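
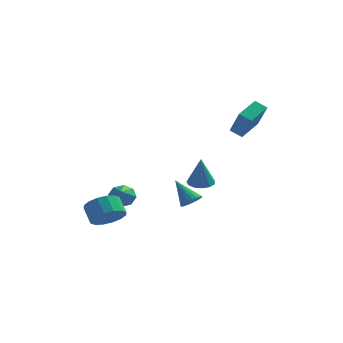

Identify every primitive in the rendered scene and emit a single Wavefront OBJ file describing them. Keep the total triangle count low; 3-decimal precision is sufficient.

v 0.613 3.395 -1.627
v 1.055 4.053 -1.517
v 0.687 3.025 0.287
v 0.624 4.18 -1.476
v 0.19 4.058 -1.483
v -0.109 3.725 -1.535
v -0.179 3.288 -1.617
v 0.002 2.884 -1.702
v 0.378 2.642 -1.763
v 0.828 2.639 -1.781
v 1.21 2.876 -1.749
v 1.403 3.278 -1.679
v 1.345 3.716 -1.593
v -3.267 -2.302 -2.375
v -2.783 -1.477 -2.756
v -3.33 -0.792 -1.966
v -3.813 -1.618 -1.585
v -3.235 -1.514 -3.037
v -3.782 -0.829 -2.247
v -3.695 -1.762 -3.14
v -4.242 -1.077 -2.35
v -4.041 -2.155 -3.038
v -4.588 -1.47 -2.248
v -4.179 -2.588 -2.759
v -4.726 -1.903 -1.969
v -4.072 -2.944 -2.377
v -4.619 -2.259 -1.587
v -3.75 -3.128 -1.994
v -4.297 -2.443 -1.204
v -3.298 -3.091 -1.713
v -3.845 -2.406 -0.923
v -2.838 -2.843 -1.61
v -3.385 -2.158 -0.82
v -2.492 -2.45 -1.712
v -3.039 -1.765 -0.922
v -2.354 -2.017 -1.991
v -2.901 -1.332 -1.201
v -2.461 -1.661 -2.373
v -3.008 -0.976 -1.583
v 0.063 3.521 -3.226
v 0.569 3.381 -2.749
v -1.003 4.139 -1.914
v 0.633 3.641 -2.82
v 0.609 3.883 -2.953
v 0.502 4.07 -3.128
v 0.329 4.173 -3.317
v 0.115 4.177 -3.493
v -0.108 4.081 -3.628
v -0.304 3.9 -3.702
v -0.444 3.661 -3.704
v -0.507 3.401 -3.632
v -0.484 3.159 -3.499
v -0.377 2.972 -3.325
v -0.204 2.869 -3.135
v 0.011 2.865 -2.96
v 0.233 2.961 -2.825
v 0.429 3.142 -2.751
v 2.341 2.726 2.711
v 2.968 4.161 3.262
v 3.054 2.565 2.319
v 3.681 4 2.87
v 2.999 1.84 4.27
v 3.626 3.275 4.821
v 3.712 1.679 3.878
v 4.339 3.114 4.429
v -3.453 1.548 -2.311
v -2.673 1.658 -2.374
v -3.187 0.192 -1.409
v -2.908 1.935 -1.89
v -3.461 1.984 -1.653
v -4.01 1.778 -1.801
v -4.232 1.437 -2.248
v -3.998 1.161 -2.732
v -3.444 1.111 -2.97
v -2.895 1.317 -2.821
f 2 1 4
f 2 4 3
f 4 1 5
f 4 5 3
f 5 1 6
f 5 6 3
f 6 1 7
f 6 7 3
f 7 1 8
f 7 8 3
f 8 1 9
f 8 9 3
f 9 1 10
f 9 10 3
f 10 1 11
f 10 11 3
f 11 1 12
f 11 12 3
f 12 1 13
f 12 13 3
f 13 1 2
f 13 2 3
f 15 14 18
f 15 18 16
f 16 18 19
f 16 19 17
f 18 14 20
f 18 20 19
f 19 20 21
f 19 21 17
f 20 14 22
f 20 22 21
f 21 22 23
f 21 23 17
f 22 14 24
f 22 24 23
f 23 24 25
f 23 25 17
f 24 14 26
f 24 26 25
f 25 26 27
f 25 27 17
f 26 14 28
f 26 28 27
f 27 28 29
f 27 29 17
f 28 14 30
f 28 30 29
f 29 30 31
f 29 31 17
f 30 14 32
f 30 32 31
f 31 32 33
f 31 33 17
f 32 14 34
f 32 34 33
f 33 34 35
f 33 35 17
f 34 14 36
f 34 36 35
f 35 36 37
f 35 37 17
f 36 14 38
f 36 38 37
f 37 38 39
f 37 39 17
f 38 14 15
f 38 15 39
f 39 15 16
f 39 16 17
f 41 40 43
f 41 43 42
f 43 40 44
f 43 44 42
f 44 40 45
f 44 45 42
f 45 40 46
f 45 46 42
f 46 40 47
f 46 47 42
f 47 40 48
f 47 48 42
f 48 40 49
f 48 49 42
f 49 40 50
f 49 50 42
f 50 40 51
f 50 51 42
f 51 40 52
f 51 52 42
f 52 40 53
f 52 53 42
f 53 40 54
f 53 54 42
f 54 40 55
f 54 55 42
f 55 40 56
f 55 56 42
f 56 40 57
f 56 57 42
f 57 40 41
f 57 41 42
f 59 61 58
f 62 59 58
f 58 61 60
f 60 62 58
f 59 65 61
f 63 59 62
f 63 65 59
f 61 65 60
f 64 62 60
f 60 65 64
f 64 63 62
f 65 63 64
f 67 66 69
f 67 69 68
f 69 66 70
f 69 70 68
f 70 66 71
f 70 71 68
f 71 66 72
f 71 72 68
f 72 66 73
f 72 73 68
f 73 66 74
f 73 74 68
f 74 66 75
f 74 75 68
f 75 66 67
f 75 67 68



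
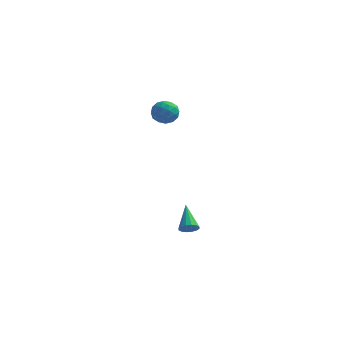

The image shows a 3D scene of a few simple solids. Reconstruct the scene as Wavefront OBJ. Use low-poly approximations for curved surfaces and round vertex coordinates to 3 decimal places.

v -1.926 1.082 -3.679
v -1.593 1.441 -3.97
v -2.474 2.398 -2.681
v -1.851 1.443 -4.113
v -2.128 1.348 -4.141
v -2.352 1.181 -4.044
v -2.462 0.988 -3.849
v -2.428 0.82 -3.609
v -2.259 0.723 -3.388
v -2.002 0.721 -3.244
v -1.724 0.816 -3.217
v -1.5 0.983 -3.313
v -1.39 1.175 -3.508
v -1.424 1.343 -3.748
v -4.156 3.478 3.942
v -3.529 3.388 4.447
v -3.951 2.272 3.473
v -3.324 2.182 3.978
v -4.079 2.212 4.271
v -4.205 2.958 4.56
v -3.275 2.702 3.36
v -3.401 3.448 3.649
v -2.985 2.909 4.087
v -3.481 2.606 4.65
v -3.999 3.054 3.27
v -4.495 2.751 3.833
v -3.86 3.539 4.235
v -3.62 2.121 3.685
v -4.063 2.139 3.857
v -3.695 2.086 4.153
v -4.258 3.286 4.302
v -3.889 3.233 4.599
v -4.212 2.542 4.495
v -3.591 2.427 3.321
v -3.222 2.374 3.618
v -3.785 3.574 3.767
v -3.417 3.521 4.063
v -3.268 3.118 3.425
v -3.172 3.205 4.321
v -3.052 2.496 4.045
v -3.023 2.801 3.682
v -3.097 3.24 3.852
v -3.464 3.026 4.651
v -3.344 2.318 4.376
v -3.787 2.335 4.548
v -3.861 2.773 4.718
v -3.144 2.745 4.44
v -4.136 3.342 3.544
v -4.016 2.634 3.269
v -3.619 2.887 3.202
v -3.693 3.325 3.372
v -4.428 3.164 3.875
v -4.308 2.455 3.599
v -4.383 2.42 4.068
v -4.457 2.859 4.238
v -4.336 2.915 3.48
f 2 1 4
f 2 4 3
f 4 1 5
f 4 5 3
f 5 1 6
f 5 6 3
f 6 1 7
f 6 7 3
f 7 1 8
f 7 8 3
f 8 1 9
f 8 9 3
f 9 1 10
f 9 10 3
f 10 1 11
f 10 11 3
f 11 1 12
f 11 12 3
f 12 1 13
f 12 13 3
f 13 1 14
f 13 14 3
f 14 1 2
f 14 2 3
f 15 52 31
f 52 26 55
f 31 55 20
f 52 55 31
f 15 31 27
f 31 20 32
f 27 32 16
f 31 32 27
f 15 27 36
f 27 16 37
f 36 37 22
f 27 37 36
f 15 36 48
f 36 22 51
f 48 51 25
f 36 51 48
f 15 48 52
f 48 25 56
f 52 56 26
f 48 56 52
f 16 32 43
f 32 20 46
f 43 46 24
f 32 46 43
f 20 55 33
f 55 26 54
f 33 54 19
f 55 54 33
f 26 56 53
f 56 25 49
f 53 49 17
f 56 49 53
f 25 51 50
f 51 22 38
f 50 38 21
f 51 38 50
f 22 37 42
f 37 16 39
f 42 39 23
f 37 39 42
f 18 44 30
f 44 24 45
f 30 45 19
f 44 45 30
f 18 30 28
f 30 19 29
f 28 29 17
f 30 29 28
f 18 28 35
f 28 17 34
f 35 34 21
f 28 34 35
f 18 35 40
f 35 21 41
f 40 41 23
f 35 41 40
f 18 40 44
f 40 23 47
f 44 47 24
f 40 47 44
f 19 45 33
f 45 24 46
f 33 46 20
f 45 46 33
f 17 29 53
f 29 19 54
f 53 54 26
f 29 54 53
f 21 34 50
f 34 17 49
f 50 49 25
f 34 49 50
f 23 41 42
f 41 21 38
f 42 38 22
f 41 38 42
f 24 47 43
f 47 23 39
f 43 39 16
f 47 39 43



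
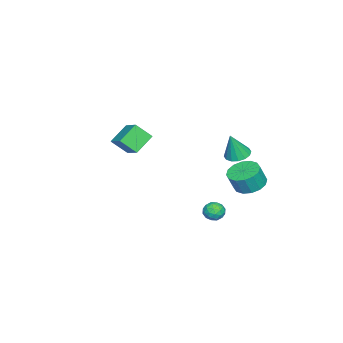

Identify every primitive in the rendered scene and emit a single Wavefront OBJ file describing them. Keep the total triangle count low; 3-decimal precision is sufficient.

v -1.615 3.077 -1.104
v -0.965 2.57 -1.383
v -1.085 2.763 0.704
v -0.789 2.984 -1.362
v -0.835 3.423 -1.273
v -1.089 3.769 -1.138
v -1.484 3.93 -0.994
v -1.914 3.863 -0.88
v -2.265 3.585 -0.825
v -2.441 3.17 -0.846
v -2.395 2.731 -0.935
v -2.141 2.385 -1.07
v -1.746 2.224 -1.214
v -1.315 2.292 -1.328
v 2.697 3.485 -3.666
v 3.254 3.872 -3.954
v 3.446 2.988 -2.886
v 4.003 3.375 -3.174
v 3.474 3.718 -2.794
v 3.011 4.025 -3.277
v 3.689 2.835 -3.563
v 3.226 3.142 -4.046
v 3.867 3.47 -3.891
v 3.734 4.016 -3.415
v 2.966 2.844 -3.425
v 2.833 3.39 -2.949
v 2.91 3.722 -3.879
v 3.79 3.138 -2.961
v 3.48 3.34 -2.738
v 3.807 3.567 -2.907
v 2.767 3.812 -3.481
v 3.094 4.04 -3.65
v 3.223 3.949 -2.968
v 3.606 2.82 -3.19
v 3.933 3.048 -3.359
v 2.893 3.293 -3.933
v 3.22 3.52 -4.102
v 3.477 2.911 -3.872
v 3.597 3.713 -4.011
v 4.037 3.421 -3.552
v 3.853 3.103 -3.781
v 3.581 3.284 -4.064
v 3.519 4.034 -3.731
v 3.959 3.742 -3.272
v 3.648 3.944 -3.049
v 3.376 4.124 -3.333
v 3.879 3.797 -3.694
v 2.741 3.118 -3.568
v 3.181 2.826 -3.109
v 3.324 2.736 -3.507
v 3.052 2.916 -3.791
v 2.663 3.439 -3.288
v 3.103 3.147 -2.829
v 3.119 3.576 -2.776
v 2.847 3.757 -3.059
v 2.821 3.063 -3.146
v -0.976 -5.203 -1.363
v -2.229 -4.679 -0.426
v -1.292 -4.191 -2.352
v -2.545 -3.667 -1.414
v 0.085 -4.093 -0.566
v -1.168 -3.569 0.372
v -0.231 -3.081 -1.554
v -1.484 -2.557 -0.617
v -1.413 4.017 -3.456
v -0.606 3.402 -3.881
v -0.18 3.068 -2.59
v -0.987 3.683 -2.164
v -0.38 3.921 -3.821
v 0.046 3.588 -2.53
v -0.431 4.466 -3.664
v -0.005 4.133 -2.373
v -0.745 4.891 -3.45
v -0.319 4.557 -2.159
v -1.238 5.081 -3.238
v -0.812 4.747 -1.947
v -1.778 4.986 -3.085
v -1.352 4.652 -1.794
v -2.22 4.632 -3.03
v -1.794 4.298 -1.739
v -2.446 4.112 -3.09
v -2.02 3.779 -1.799
v -2.395 3.567 -3.247
v -1.969 3.234 -1.956
v -2.081 3.143 -3.461
v -1.655 2.809 -2.17
v -1.588 2.953 -3.673
v -1.162 2.619 -2.382
v -1.048 3.048 -3.826
v -0.622 2.714 -2.535
f 2 1 4
f 2 4 3
f 4 1 5
f 4 5 3
f 5 1 6
f 5 6 3
f 6 1 7
f 6 7 3
f 7 1 8
f 7 8 3
f 8 1 9
f 8 9 3
f 9 1 10
f 9 10 3
f 10 1 11
f 10 11 3
f 11 1 12
f 11 12 3
f 12 1 13
f 12 13 3
f 13 1 14
f 13 14 3
f 14 1 2
f 14 2 3
f 15 52 31
f 52 26 55
f 31 55 20
f 52 55 31
f 15 31 27
f 31 20 32
f 27 32 16
f 31 32 27
f 15 27 36
f 27 16 37
f 36 37 22
f 27 37 36
f 15 36 48
f 36 22 51
f 48 51 25
f 36 51 48
f 15 48 52
f 48 25 56
f 52 56 26
f 48 56 52
f 16 32 43
f 32 20 46
f 43 46 24
f 32 46 43
f 20 55 33
f 55 26 54
f 33 54 19
f 55 54 33
f 26 56 53
f 56 25 49
f 53 49 17
f 56 49 53
f 25 51 50
f 51 22 38
f 50 38 21
f 51 38 50
f 22 37 42
f 37 16 39
f 42 39 23
f 37 39 42
f 18 44 30
f 44 24 45
f 30 45 19
f 44 45 30
f 18 30 28
f 30 19 29
f 28 29 17
f 30 29 28
f 18 28 35
f 28 17 34
f 35 34 21
f 28 34 35
f 18 35 40
f 35 21 41
f 40 41 23
f 35 41 40
f 18 40 44
f 40 23 47
f 44 47 24
f 40 47 44
f 19 45 33
f 45 24 46
f 33 46 20
f 45 46 33
f 17 29 53
f 29 19 54
f 53 54 26
f 29 54 53
f 21 34 50
f 34 17 49
f 50 49 25
f 34 49 50
f 23 41 42
f 41 21 38
f 42 38 22
f 41 38 42
f 24 47 43
f 47 23 39
f 43 39 16
f 47 39 43
f 58 60 57
f 61 58 57
f 57 60 59
f 59 61 57
f 58 64 60
f 62 58 61
f 62 64 58
f 60 64 59
f 63 61 59
f 59 64 63
f 63 62 61
f 64 62 63
f 66 65 69
f 66 69 67
f 67 69 70
f 67 70 68
f 69 65 71
f 69 71 70
f 70 71 72
f 70 72 68
f 71 65 73
f 71 73 72
f 72 73 74
f 72 74 68
f 73 65 75
f 73 75 74
f 74 75 76
f 74 76 68
f 75 65 77
f 75 77 76
f 76 77 78
f 76 78 68
f 77 65 79
f 77 79 78
f 78 79 80
f 78 80 68
f 79 65 81
f 79 81 80
f 80 81 82
f 80 82 68
f 81 65 83
f 81 83 82
f 82 83 84
f 82 84 68
f 83 65 85
f 83 85 84
f 84 85 86
f 84 86 68
f 85 65 87
f 85 87 86
f 86 87 88
f 86 88 68
f 87 65 89
f 87 89 88
f 88 89 90
f 88 90 68
f 89 65 66
f 89 66 90
f 90 66 67
f 90 67 68



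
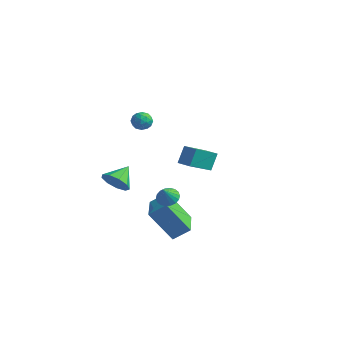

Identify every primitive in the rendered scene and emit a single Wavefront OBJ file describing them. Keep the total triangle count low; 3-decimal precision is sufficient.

v 3.679 -2.976 0.137
v 3.976 -2.489 0.405
v 3.841 -3.584 1.063
v 3.709 -2.447 0.479
v 3.436 -2.51 0.485
v 3.211 -2.666 0.422
v 3.079 -2.882 0.303
v 3.066 -3.117 0.151
v 3.174 -3.324 -0.004
v 3.383 -3.462 -0.131
v 3.65 -3.504 -0.205
v 3.923 -3.441 -0.211
v 4.148 -3.285 -0.148
v 4.28 -3.069 -0.029
v 4.293 -2.834 0.123
v 4.185 -2.627 0.278
v 3.439 -4.219 -0.672
v 4.092 -3.582 -0.022
v 2.296 -2.786 -0.924
v 2.949 -2.15 -0.274
v 4.551 -3.63 -2.366
v 5.204 -2.994 -1.716
v 3.408 -2.198 -2.618
v 4.061 -1.561 -1.968
v -1.883 1.5 1.976
v -1.251 1.517 1.868
v -1.809 0.503 2.252
v -1.177 0.52 2.144
v -1.427 0.844 2.638
v -1.473 1.46 2.467
v -1.587 0.56 1.653
v -1.633 1.176 1.482
v -1.068 0.936 1.669
v -0.969 1.112 2.278
v -2.091 0.908 1.842
v -1.992 1.084 2.451
v -1.573 1.596 1.898
v -1.487 0.424 2.222
v -1.634 0.614 2.512
v -1.262 0.624 2.449
v -1.704 1.563 2.25
v -1.332 1.573 2.187
v -1.436 1.177 2.639
v -1.728 0.447 1.933
v -1.356 0.457 1.87
v -1.798 1.396 1.671
v -1.426 1.406 1.608
v -1.624 0.843 1.481
v -1.094 1.265 1.717
v -1.051 0.678 1.88
v -1.292 0.702 1.591
v -1.319 1.064 1.49
v -1.036 1.368 2.075
v -0.993 0.782 2.238
v -1.14 0.972 2.528
v -1.167 1.334 2.427
v -0.929 1.026 1.958
v -2.067 1.238 1.882
v -2.024 0.652 2.045
v -1.893 0.686 1.693
v -1.92 1.048 1.592
v -2.009 1.342 2.24
v -1.966 0.755 2.403
v -1.741 0.956 2.63
v -1.768 1.318 2.529
v -2.131 0.994 2.162
v 0.033 4.021 -2.406
v -0.079 2.293 -1.29
v -0.048 4.674 -1.403
v -0.16 2.946 -0.287
v 0.88 4.014 -2.333
v 0.768 2.286 -1.217
v 0.799 4.667 -1.33
v 0.687 2.939 -0.214
v -0.776 -2.031 -1.053
v 0.006 -1.78 -1.395
v -0.864 -0.849 -0.387
v -0.447 -1.606 -1.763
v -1.054 -1.631 -1.799
v -1.531 -1.843 -1.486
v -1.655 -2.143 -0.971
v -1.368 -2.39 -0.494
v -0.804 -2.47 -0.28
v -0.227 -2.344 -0.427
v 0.093 -2.072 -0.868
f 2 1 4
f 2 4 3
f 4 1 5
f 4 5 3
f 5 1 6
f 5 6 3
f 6 1 7
f 6 7 3
f 7 1 8
f 7 8 3
f 8 1 9
f 8 9 3
f 9 1 10
f 9 10 3
f 10 1 11
f 10 11 3
f 11 1 12
f 11 12 3
f 12 1 13
f 12 13 3
f 13 1 14
f 13 14 3
f 14 1 15
f 14 15 3
f 15 1 16
f 15 16 3
f 16 1 2
f 16 2 3
f 18 20 17
f 21 18 17
f 17 20 19
f 19 21 17
f 18 24 20
f 22 18 21
f 22 24 18
f 20 24 19
f 23 21 19
f 19 24 23
f 23 22 21
f 24 22 23
f 25 62 41
f 62 36 65
f 41 65 30
f 62 65 41
f 25 41 37
f 41 30 42
f 37 42 26
f 41 42 37
f 25 37 46
f 37 26 47
f 46 47 32
f 37 47 46
f 25 46 58
f 46 32 61
f 58 61 35
f 46 61 58
f 25 58 62
f 58 35 66
f 62 66 36
f 58 66 62
f 26 42 53
f 42 30 56
f 53 56 34
f 42 56 53
f 30 65 43
f 65 36 64
f 43 64 29
f 65 64 43
f 36 66 63
f 66 35 59
f 63 59 27
f 66 59 63
f 35 61 60
f 61 32 48
f 60 48 31
f 61 48 60
f 32 47 52
f 47 26 49
f 52 49 33
f 47 49 52
f 28 54 40
f 54 34 55
f 40 55 29
f 54 55 40
f 28 40 38
f 40 29 39
f 38 39 27
f 40 39 38
f 28 38 45
f 38 27 44
f 45 44 31
f 38 44 45
f 28 45 50
f 45 31 51
f 50 51 33
f 45 51 50
f 28 50 54
f 50 33 57
f 54 57 34
f 50 57 54
f 29 55 43
f 55 34 56
f 43 56 30
f 55 56 43
f 27 39 63
f 39 29 64
f 63 64 36
f 39 64 63
f 31 44 60
f 44 27 59
f 60 59 35
f 44 59 60
f 33 51 52
f 51 31 48
f 52 48 32
f 51 48 52
f 34 57 53
f 57 33 49
f 53 49 26
f 57 49 53
f 68 70 67
f 71 68 67
f 67 70 69
f 69 71 67
f 68 74 70
f 72 68 71
f 72 74 68
f 70 74 69
f 73 71 69
f 69 74 73
f 73 72 71
f 74 72 73
f 76 75 78
f 76 78 77
f 78 75 79
f 78 79 77
f 79 75 80
f 79 80 77
f 80 75 81
f 80 81 77
f 81 75 82
f 81 82 77
f 82 75 83
f 82 83 77
f 83 75 84
f 83 84 77
f 84 75 85
f 84 85 77
f 85 75 76
f 85 76 77



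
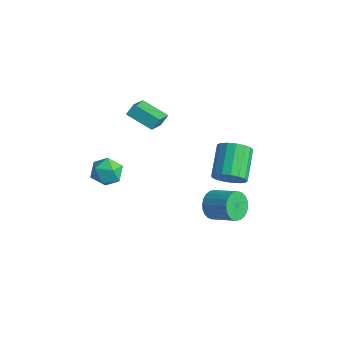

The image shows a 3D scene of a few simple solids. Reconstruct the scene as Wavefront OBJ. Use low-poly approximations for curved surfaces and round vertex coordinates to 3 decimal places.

v 3.905 2.069 1.371
v 4.64 2.106 2.092
v 3.49 3.569 3.189
v 2.755 3.531 2.469
v 4.774 2.454 1.769
v 3.623 3.916 2.866
v 4.709 2.713 1.355
v 3.558 4.176 2.452
v 4.459 2.825 0.945
v 3.309 4.287 2.042
v 4.083 2.763 0.632
v 2.933 4.226 1.729
v 3.666 2.543 0.489
v 2.516 4.005 1.586
v 3.304 2.214 0.548
v 2.153 3.676 1.645
v 3.08 1.851 0.796
v 1.929 3.314 1.893
v 3.044 1.539 1.175
v 1.894 3.001 2.272
v 3.206 1.348 1.6
v 2.056 2.81 2.697
v 3.528 1.322 1.972
v 2.378 2.784 3.069
v 3.937 1.467 2.207
v 2.786 2.929 3.304
v 4.338 1.75 2.25
v 3.188 3.213 3.347
v -2.992 -0.345 -1.934
v -2.171 -0.916 -1.545
v -4.089 -1.244 -0.935
v -3.268 -1.815 -0.546
v -3.367 -0.776 -0.295
v -2.688 -0.221 -0.913
v -3.572 -1.939 -1.567
v -2.893 -1.384 -2.185
v -2.529 -1.901 -1.318
v -2.402 -1.182 -0.532
v -3.858 -0.978 -1.948
v -3.731 -0.259 -1.162
v -2.096 -0.374 4.474
v -2.036 0.15 5.102
v -2.963 1.014 3.397
v -2.904 1.539 4.024
v -0.496 0.161 3.876
v -0.437 0.686 4.503
v -1.364 1.55 2.798
v -1.304 2.074 3.426
v 1.584 3.018 -3.578
v 2.068 2.846 -4.425
v 3.619 3.291 -3.629
v 3.136 3.462 -2.782
v 1.98 3.221 -4.463
v 3.532 3.665 -3.666
v 1.832 3.564 -4.366
v 3.384 4.008 -3.57
v 1.646 3.824 -4.149
v 3.198 4.269 -3.353
v 1.451 3.962 -3.845
v 3.003 4.406 -3.049
v 1.276 3.956 -3.501
v 2.828 4.4 -2.705
v 1.148 3.807 -3.168
v 2.7 4.251 -2.372
v 1.086 3.538 -2.898
v 2.638 3.982 -2.102
v 1.101 3.189 -2.731
v 2.652 3.634 -1.935
v 1.188 2.815 -2.694
v 2.74 3.259 -1.897
v 1.336 2.472 -2.79
v 2.888 2.916 -1.994
v 1.522 2.211 -3.007
v 3.074 2.656 -2.211
v 1.717 2.074 -3.311
v 3.269 2.518 -2.515
v 1.892 2.08 -3.655
v 3.444 2.524 -2.859
v 2.02 2.229 -3.988
v 3.572 2.673 -3.192
v 2.082 2.498 -4.258
v 3.634 2.942 -3.462
f 2 1 5
f 2 5 3
f 3 5 6
f 3 6 4
f 5 1 7
f 5 7 6
f 6 7 8
f 6 8 4
f 7 1 9
f 7 9 8
f 8 9 10
f 8 10 4
f 9 1 11
f 9 11 10
f 10 11 12
f 10 12 4
f 11 1 13
f 11 13 12
f 12 13 14
f 12 14 4
f 13 1 15
f 13 15 14
f 14 15 16
f 14 16 4
f 15 1 17
f 15 17 16
f 16 17 18
f 16 18 4
f 17 1 19
f 17 19 18
f 18 19 20
f 18 20 4
f 19 1 21
f 19 21 20
f 20 21 22
f 20 22 4
f 21 1 23
f 21 23 22
f 22 23 24
f 22 24 4
f 23 1 25
f 23 25 24
f 24 25 26
f 24 26 4
f 25 1 27
f 25 27 26
f 26 27 28
f 26 28 4
f 27 1 2
f 27 2 28
f 28 2 3
f 28 3 4
f 29 40 34
f 29 34 30
f 29 30 36
f 29 36 39
f 29 39 40
f 30 34 38
f 34 40 33
f 40 39 31
f 39 36 35
f 36 30 37
f 32 38 33
f 32 33 31
f 32 31 35
f 32 35 37
f 32 37 38
f 33 38 34
f 31 33 40
f 35 31 39
f 37 35 36
f 38 37 30
f 42 44 41
f 45 42 41
f 41 44 43
f 43 45 41
f 42 48 44
f 46 42 45
f 46 48 42
f 44 48 43
f 47 45 43
f 43 48 47
f 47 46 45
f 48 46 47
f 50 49 53
f 50 53 51
f 51 53 54
f 51 54 52
f 53 49 55
f 53 55 54
f 54 55 56
f 54 56 52
f 55 49 57
f 55 57 56
f 56 57 58
f 56 58 52
f 57 49 59
f 57 59 58
f 58 59 60
f 58 60 52
f 59 49 61
f 59 61 60
f 60 61 62
f 60 62 52
f 61 49 63
f 61 63 62
f 62 63 64
f 62 64 52
f 63 49 65
f 63 65 64
f 64 65 66
f 64 66 52
f 65 49 67
f 65 67 66
f 66 67 68
f 66 68 52
f 67 49 69
f 67 69 68
f 68 69 70
f 68 70 52
f 69 49 71
f 69 71 70
f 70 71 72
f 70 72 52
f 71 49 73
f 71 73 72
f 72 73 74
f 72 74 52
f 73 49 75
f 73 75 74
f 74 75 76
f 74 76 52
f 75 49 77
f 75 77 76
f 76 77 78
f 76 78 52
f 77 49 79
f 77 79 78
f 78 79 80
f 78 80 52
f 79 49 81
f 79 81 80
f 80 81 82
f 80 82 52
f 81 49 50
f 81 50 82
f 82 50 51
f 82 51 52



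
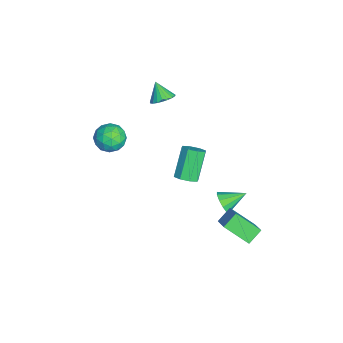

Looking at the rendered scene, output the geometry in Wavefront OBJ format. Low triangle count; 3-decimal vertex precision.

v -2.805 -0.711 2.48
v -2.285 -1.224 2.6
v -3.415 -1.109 3.42
v -2.181 -0.987 2.767
v -2.186 -0.702 2.885
v -2.297 -0.42 2.932
v -2.496 -0.187 2.901
v -2.749 -0.045 2.797
v -3.011 -0.019 2.638
v -3.238 -0.112 2.452
v -3.389 -0.308 2.271
v -3.44 -0.575 2.125
v -3.381 -0.865 2.041
v -3.222 -1.128 2.033
v -2.991 -1.32 2.102
v -2.728 -1.406 2.236
v -2.478 -1.372 2.412
v -0.349 0.555 -2.283
v 0.103 0.23 -1.841
v -1.059 0.661 -0.336
v -1.511 0.985 -0.777
v 0.216 0.758 -1.904
v -0.946 1.189 -0.399
v -0.001 1.166 -2.189
v -1.163 1.597 -0.684
v -0.422 1.216 -2.529
v -1.584 1.647 -1.023
v -0.801 0.879 -2.724
v -1.963 1.31 -1.219
v -0.914 0.351 -2.661
v -2.076 0.782 -1.156
v -0.697 -0.057 -2.376
v -1.859 0.374 -0.871
v -0.276 -0.107 -2.037
v -1.438 0.324 -0.531
v 0.515 2.559 -3.599
v 0.868 2.347 -2.985
v 0.245 3.841 -3.001
v 1.174 2.541 -3.263
v 1.229 2.743 -3.67
v 1.01 2.874 -4.05
v 0.603 2.886 -4.258
v 0.162 2.772 -4.214
v -0.144 2.577 -3.935
v -0.198 2.376 -3.528
v 0.02 2.244 -3.149
v 0.428 2.233 -2.941
v 2.638 2.245 -2.879
v 2.069 2.892 -2.296
v 3.038 3.587 -3.978
v 2.469 4.233 -3.395
v 3.711 2.527 -2.145
v 3.142 3.173 -1.562
v 4.111 3.868 -3.244
v 3.542 4.515 -2.661
v -1.05 -3.116 -0.383
v -0.632 -3.467 0.415
v -2.428 -3.693 0.085
v -2.01 -4.044 0.883
v -2.109 -3.089 0.769
v -1.258 -2.732 0.48
v -1.802 -4.428 0.02
v -0.951 -4.071 -0.269
v -1.097 -4.278 0.664
v -1.286 -3.45 1.128
v -1.774 -3.71 -0.628
v -1.963 -2.882 -0.164
v -0.72 -3.241 -0.025
v -2.34 -3.919 0.525
v -2.398 -3.358 0.458
v -2.152 -3.564 0.927
v -1.088 -2.809 0.013
v -0.842 -3.015 0.482
v -1.71 -2.793 0.691
v -2.218 -4.145 0.018
v -1.972 -4.351 0.487
v -0.908 -3.596 -0.427
v -0.662 -3.802 0.042
v -1.35 -4.367 -0.191
v -0.748 -3.924 0.591
v -1.557 -4.263 0.866
v -1.435 -4.489 0.358
v -0.935 -4.279 0.188
v -0.859 -3.437 0.863
v -1.669 -3.776 1.138
v -1.727 -3.215 1.071
v -1.227 -3.005 0.901
v -1.132 -3.914 1.009
v -1.391 -3.384 -0.638
v -2.201 -3.723 -0.363
v -1.833 -4.155 -0.401
v -1.333 -3.945 -0.571
v -1.503 -2.897 -0.366
v -2.312 -3.236 -0.091
v -2.125 -2.881 0.312
v -1.625 -2.671 0.142
v -1.928 -3.246 -0.509
f 2 1 4
f 2 4 3
f 4 1 5
f 4 5 3
f 5 1 6
f 5 6 3
f 6 1 7
f 6 7 3
f 7 1 8
f 7 8 3
f 8 1 9
f 8 9 3
f 9 1 10
f 9 10 3
f 10 1 11
f 10 11 3
f 11 1 12
f 11 12 3
f 12 1 13
f 12 13 3
f 13 1 14
f 13 14 3
f 14 1 15
f 14 15 3
f 15 1 16
f 15 16 3
f 16 1 17
f 16 17 3
f 17 1 2
f 17 2 3
f 19 18 22
f 19 22 20
f 20 22 23
f 20 23 21
f 22 18 24
f 22 24 23
f 23 24 25
f 23 25 21
f 24 18 26
f 24 26 25
f 25 26 27
f 25 27 21
f 26 18 28
f 26 28 27
f 27 28 29
f 27 29 21
f 28 18 30
f 28 30 29
f 29 30 31
f 29 31 21
f 30 18 32
f 30 32 31
f 31 32 33
f 31 33 21
f 32 18 34
f 32 34 33
f 33 34 35
f 33 35 21
f 34 18 19
f 34 19 35
f 35 19 20
f 35 20 21
f 37 36 39
f 37 39 38
f 39 36 40
f 39 40 38
f 40 36 41
f 40 41 38
f 41 36 42
f 41 42 38
f 42 36 43
f 42 43 38
f 43 36 44
f 43 44 38
f 44 36 45
f 44 45 38
f 45 36 46
f 45 46 38
f 46 36 47
f 46 47 38
f 47 36 37
f 47 37 38
f 49 51 48
f 52 49 48
f 48 51 50
f 50 52 48
f 49 55 51
f 53 49 52
f 53 55 49
f 51 55 50
f 54 52 50
f 50 55 54
f 54 53 52
f 55 53 54
f 56 93 72
f 93 67 96
f 72 96 61
f 93 96 72
f 56 72 68
f 72 61 73
f 68 73 57
f 72 73 68
f 56 68 77
f 68 57 78
f 77 78 63
f 68 78 77
f 56 77 89
f 77 63 92
f 89 92 66
f 77 92 89
f 56 89 93
f 89 66 97
f 93 97 67
f 89 97 93
f 57 73 84
f 73 61 87
f 84 87 65
f 73 87 84
f 61 96 74
f 96 67 95
f 74 95 60
f 96 95 74
f 67 97 94
f 97 66 90
f 94 90 58
f 97 90 94
f 66 92 91
f 92 63 79
f 91 79 62
f 92 79 91
f 63 78 83
f 78 57 80
f 83 80 64
f 78 80 83
f 59 85 71
f 85 65 86
f 71 86 60
f 85 86 71
f 59 71 69
f 71 60 70
f 69 70 58
f 71 70 69
f 59 69 76
f 69 58 75
f 76 75 62
f 69 75 76
f 59 76 81
f 76 62 82
f 81 82 64
f 76 82 81
f 59 81 85
f 81 64 88
f 85 88 65
f 81 88 85
f 60 86 74
f 86 65 87
f 74 87 61
f 86 87 74
f 58 70 94
f 70 60 95
f 94 95 67
f 70 95 94
f 62 75 91
f 75 58 90
f 91 90 66
f 75 90 91
f 64 82 83
f 82 62 79
f 83 79 63
f 82 79 83
f 65 88 84
f 88 64 80
f 84 80 57
f 88 80 84



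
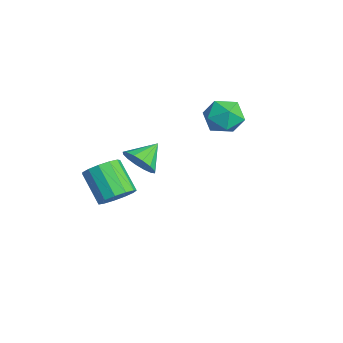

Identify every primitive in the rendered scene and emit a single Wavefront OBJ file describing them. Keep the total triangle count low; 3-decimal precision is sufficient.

v 2.034 -2.434 2.431
v 2.454 -2.79 3.266
v 1.446 -1.306 3.209
v 2.807 -2.468 3.065
v 2.952 -2.137 2.695
v 2.851 -1.885 2.254
v 2.531 -1.78 1.86
v 2.078 -1.851 1.62
v 1.613 -2.077 1.597
v 1.261 -2.399 1.797
v 1.116 -2.73 2.168
v 1.217 -2.982 2.609
v 1.536 -3.087 3.002
v 1.989 -3.016 3.243
v -2.37 3.823 0.732
v -1.604 3.214 1.442
v -3.776 3.626 2.078
v -3.01 3.017 2.788
v -2.843 4.199 2.592
v -1.974 4.32 1.76
v -3.406 2.52 1.76
v -2.537 2.641 0.928
v -2.244 2.408 2.077
v -1.897 3.446 2.592
v -3.483 3.394 0.928
v -3.136 4.432 1.443
v -1.976 -2.465 -2.781
v -1.299 -2.194 -1.998
v -2.787 -2.645 -0.556
v -3.464 -2.915 -1.339
v -1.596 -1.691 -2.147
v -3.083 -2.142 -0.705
v -2.014 -1.434 -2.497
v -3.501 -1.884 -1.056
v -2.419 -1.504 -2.938
v -3.907 -1.954 -1.496
v -2.684 -1.879 -3.328
v -4.172 -2.329 -1.887
v -2.725 -2.44 -3.545
v -4.212 -2.89 -2.103
v -2.527 -3.009 -3.519
v -4.015 -3.459 -2.077
v -2.155 -3.405 -3.259
v -3.642 -3.856 -1.817
v -1.726 -3.503 -2.847
v -3.213 -3.953 -1.405
v -1.376 -3.271 -2.414
v -2.864 -3.722 -0.972
v -1.217 -2.783 -2.097
v -2.705 -3.234 -0.655
f 2 1 4
f 2 4 3
f 4 1 5
f 4 5 3
f 5 1 6
f 5 6 3
f 6 1 7
f 6 7 3
f 7 1 8
f 7 8 3
f 8 1 9
f 8 9 3
f 9 1 10
f 9 10 3
f 10 1 11
f 10 11 3
f 11 1 12
f 11 12 3
f 12 1 13
f 12 13 3
f 13 1 14
f 13 14 3
f 14 1 2
f 14 2 3
f 15 26 20
f 15 20 16
f 15 16 22
f 15 22 25
f 15 25 26
f 16 20 24
f 20 26 19
f 26 25 17
f 25 22 21
f 22 16 23
f 18 24 19
f 18 19 17
f 18 17 21
f 18 21 23
f 18 23 24
f 19 24 20
f 17 19 26
f 21 17 25
f 23 21 22
f 24 23 16
f 28 27 31
f 28 31 29
f 29 31 32
f 29 32 30
f 31 27 33
f 31 33 32
f 32 33 34
f 32 34 30
f 33 27 35
f 33 35 34
f 34 35 36
f 34 36 30
f 35 27 37
f 35 37 36
f 36 37 38
f 36 38 30
f 37 27 39
f 37 39 38
f 38 39 40
f 38 40 30
f 39 27 41
f 39 41 40
f 40 41 42
f 40 42 30
f 41 27 43
f 41 43 42
f 42 43 44
f 42 44 30
f 43 27 45
f 43 45 44
f 44 45 46
f 44 46 30
f 45 27 47
f 45 47 46
f 46 47 48
f 46 48 30
f 47 27 49
f 47 49 48
f 48 49 50
f 48 50 30
f 49 27 28
f 49 28 50
f 50 28 29
f 50 29 30



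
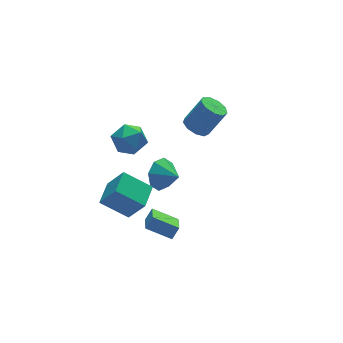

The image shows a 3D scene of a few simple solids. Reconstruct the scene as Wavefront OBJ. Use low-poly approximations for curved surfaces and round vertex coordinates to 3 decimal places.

v -3.981 -3.671 -0.368
v -3.465 -3.55 0.309
v -3.362 -2.476 -1.053
v -2.846 -2.355 -0.376
v -2.834 -4.665 -1.064
v -2.318 -4.544 -0.387
v -2.215 -3.47 -1.749
v -1.699 -3.349 -1.072
v -2.657 -3.133 3.613
v -2.177 -2.555 4.374
v -2.163 -4.247 4.147
v -2.933 -2.788 4.587
v -3.527 -3.223 4.229
v -3.611 -3.606 3.51
v -3.137 -3.712 2.851
v -2.381 -3.479 2.638
v -1.787 -3.043 2.996
v -1.702 -2.661 3.715
v -1.798 0.491 -3.511
v -3.134 1.63 -2.378
v -2.466 1.344 -5.156
v -3.802 2.483 -4.023
v -0.638 1.697 -3.357
v -1.974 2.836 -2.224
v -1.306 2.55 -5.002
v -2.642 3.689 -3.869
v -1.938 4.51 -0.166
v -0.911 5.045 -0.476
v -1.089 2.775 -0.344
v -0.062 3.31 -0.654
v -0.474 3.407 0.468
v -0.999 4.479 0.578
v -1.001 3.341 -1.398
v -1.526 4.413 -1.288
v -0.332 4.322 -1.237
v -0.006 4.363 -0.084
v -1.994 3.457 -0.736
v -1.668 3.498 0.417
v 2.339 1.797 1.074
v 2.868 1.189 0.652
v 3.97 0.974 2.344
v 3.441 1.583 2.766
v 3.099 1.762 0.575
v 4.201 1.547 2.266
v 2.974 2.351 0.731
v 4.076 2.137 2.422
v 2.552 2.682 1.048
v 3.654 2.467 2.739
v 2.031 2.598 1.377
v 3.132 2.383 3.068
v 1.653 2.14 1.564
v 2.755 1.925 3.256
v 1.597 1.521 1.523
v 2.699 1.307 3.214
v 1.888 1.032 1.271
v 2.989 0.817 2.963
v 2.39 0.901 0.927
v 3.492 0.686 2.619
f 2 4 1
f 5 2 1
f 1 4 3
f 3 5 1
f 2 8 4
f 6 2 5
f 6 8 2
f 4 8 3
f 7 5 3
f 3 8 7
f 7 6 5
f 8 6 7
f 10 9 12
f 10 12 11
f 12 9 13
f 12 13 11
f 13 9 14
f 13 14 11
f 14 9 15
f 14 15 11
f 15 9 16
f 15 16 11
f 16 9 17
f 16 17 11
f 17 9 18
f 17 18 11
f 18 9 10
f 18 10 11
f 20 22 19
f 23 20 19
f 19 22 21
f 21 23 19
f 20 26 22
f 24 20 23
f 24 26 20
f 22 26 21
f 25 23 21
f 21 26 25
f 25 24 23
f 26 24 25
f 27 38 32
f 27 32 28
f 27 28 34
f 27 34 37
f 27 37 38
f 28 32 36
f 32 38 31
f 38 37 29
f 37 34 33
f 34 28 35
f 30 36 31
f 30 31 29
f 30 29 33
f 30 33 35
f 30 35 36
f 31 36 32
f 29 31 38
f 33 29 37
f 35 33 34
f 36 35 28
f 40 39 43
f 40 43 41
f 41 43 44
f 41 44 42
f 43 39 45
f 43 45 44
f 44 45 46
f 44 46 42
f 45 39 47
f 45 47 46
f 46 47 48
f 46 48 42
f 47 39 49
f 47 49 48
f 48 49 50
f 48 50 42
f 49 39 51
f 49 51 50
f 50 51 52
f 50 52 42
f 51 39 53
f 51 53 52
f 52 53 54
f 52 54 42
f 53 39 55
f 53 55 54
f 54 55 56
f 54 56 42
f 55 39 57
f 55 57 56
f 56 57 58
f 56 58 42
f 57 39 40
f 57 40 58
f 58 40 41
f 58 41 42



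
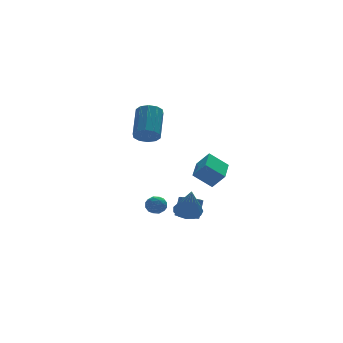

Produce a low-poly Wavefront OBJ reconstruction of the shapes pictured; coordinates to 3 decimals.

v 2.633 -3.234 -0.105
v 3.206 -3.717 0.781
v 3.531 -1.728 0.135
v 4.104 -2.211 1.021
v 3.636 -3.689 -1.001
v 4.209 -4.172 -0.115
v 4.534 -2.183 -0.761
v 5.107 -2.666 0.125
v 2.548 -2.809 -2.98
v 3.161 -2.286 -2.681
v 2.392 -3.671 -1.16
v 2.74 -2.058 -2.609
v 2.258 -2.068 -2.655
v 1.867 -2.314 -2.804
v 1.693 -2.717 -3.009
v 1.79 -3.149 -3.206
v 2.128 -3.474 -3.33
v 2.599 -3.587 -3.344
v 3.053 -3.454 -3.242
v 3.348 -3.116 -3.057
v 3.388 -2.681 -2.848
v 3.427 -0.611 -4.501
v 4.102 -0.658 -4.745
v 4.569 -0.196 -3.543
v 3.893 -0.149 -3.299
v 4.035 -0.395 -4.82
v 4.502 0.067 -3.618
v 3.875 -0.166 -4.846
v 4.342 0.296 -3.644
v 3.647 -0.004 -4.82
v 4.114 0.458 -3.617
v 3.385 0.065 -4.745
v 3.852 0.527 -3.542
v 3.13 0.032 -4.633
v 3.596 0.494 -3.43
v 2.92 -0.1 -4.501
v 3.386 0.362 -3.298
v 2.787 -0.309 -4.369
v 3.253 0.153 -3.166
v 2.751 -0.564 -4.257
v 3.218 -0.102 -3.055
v 2.818 -0.827 -4.182
v 3.285 -0.365 -2.98
v 2.978 -1.056 -4.156
v 3.445 -0.594 -2.954
v 3.206 -1.218 -4.183
v 3.673 -0.756 -2.98
v 3.468 -1.287 -4.258
v 3.935 -0.825 -3.055
v 3.724 -1.254 -4.37
v 4.19 -0.792 -3.167
v 3.934 -1.122 -4.502
v 4.4 -0.66 -3.299
v 4.067 -0.913 -4.634
v 4.533 -0.451 -3.431
v 0.498 -1.708 2.716
v 1.241 -1.94 2.531
v 2.045 -0.425 3.86
v 1.302 -0.192 4.044
v 1.107 -1.588 2.211
v 1.911 -0.073 3.539
v 0.74 -1.282 2.083
v 1.544 0.234 3.412
v 0.281 -1.138 2.197
v 1.085 0.377 3.526
v -0.095 -1.212 2.509
v 0.709 0.303 3.838
v -0.245 -1.475 2.9
v 0.559 0.04 4.229
v -0.111 -1.827 3.221
v 0.693 -0.312 4.549
v 0.256 -2.134 3.348
v 1.06 -0.618 4.677
v 0.715 -2.277 3.234
v 1.519 -0.762 4.563
v 1.091 -2.203 2.922
v 1.895 -0.688 4.251
v 1.87 1.363 -4.156
v 2.545 1.26 -4.03
v 1.635 0.36 -3.71
v 2.31 0.257 -3.584
v 1.959 0.738 -3.227
v 2.105 1.358 -3.503
v 2.075 0.262 -4.237
v 2.221 0.882 -4.513
v 2.672 0.58 -4.081
v 2.6 0.874 -3.456
v 1.58 0.746 -4.284
v 1.508 1.04 -3.659
v 2.229 1.4 -4.132
v 1.951 0.22 -3.608
v 1.746 0.503 -3.398
v 2.142 0.443 -3.324
v 1.97 1.457 -3.822
v 2.366 1.397 -3.748
v 2.022 1.09 -3.276
v 1.814 0.223 -3.992
v 2.21 0.163 -3.918
v 2.038 1.177 -4.416
v 2.434 1.117 -4.342
v 2.158 0.53 -4.464
v 2.699 0.939 -4.088
v 2.561 0.35 -3.826
v 2.423 0.352 -4.21
v 2.509 0.717 -4.372
v 2.657 1.112 -3.721
v 2.519 0.523 -3.459
v 2.313 0.806 -3.249
v 2.399 1.17 -3.411
v 2.732 0.712 -3.751
v 1.661 1.097 -4.281
v 1.523 0.508 -4.019
v 1.781 0.45 -4.329
v 1.867 0.814 -4.491
v 1.619 1.27 -3.914
v 1.481 0.681 -3.652
v 1.671 0.903 -3.368
v 1.757 1.268 -3.53
v 1.448 0.908 -3.989
f 2 4 1
f 5 2 1
f 1 4 3
f 3 5 1
f 2 8 4
f 6 2 5
f 6 8 2
f 4 8 3
f 7 5 3
f 3 8 7
f 7 6 5
f 8 6 7
f 10 9 12
f 10 12 11
f 12 9 13
f 12 13 11
f 13 9 14
f 13 14 11
f 14 9 15
f 14 15 11
f 15 9 16
f 15 16 11
f 16 9 17
f 16 17 11
f 17 9 18
f 17 18 11
f 18 9 19
f 18 19 11
f 19 9 20
f 19 20 11
f 20 9 21
f 20 21 11
f 21 9 10
f 21 10 11
f 23 22 26
f 23 26 24
f 24 26 27
f 24 27 25
f 26 22 28
f 26 28 27
f 27 28 29
f 27 29 25
f 28 22 30
f 28 30 29
f 29 30 31
f 29 31 25
f 30 22 32
f 30 32 31
f 31 32 33
f 31 33 25
f 32 22 34
f 32 34 33
f 33 34 35
f 33 35 25
f 34 22 36
f 34 36 35
f 35 36 37
f 35 37 25
f 36 22 38
f 36 38 37
f 37 38 39
f 37 39 25
f 38 22 40
f 38 40 39
f 39 40 41
f 39 41 25
f 40 22 42
f 40 42 41
f 41 42 43
f 41 43 25
f 42 22 44
f 42 44 43
f 43 44 45
f 43 45 25
f 44 22 46
f 44 46 45
f 45 46 47
f 45 47 25
f 46 22 48
f 46 48 47
f 47 48 49
f 47 49 25
f 48 22 50
f 48 50 49
f 49 50 51
f 49 51 25
f 50 22 52
f 50 52 51
f 51 52 53
f 51 53 25
f 52 22 54
f 52 54 53
f 53 54 55
f 53 55 25
f 54 22 23
f 54 23 55
f 55 23 24
f 55 24 25
f 57 56 60
f 57 60 58
f 58 60 61
f 58 61 59
f 60 56 62
f 60 62 61
f 61 62 63
f 61 63 59
f 62 56 64
f 62 64 63
f 63 64 65
f 63 65 59
f 64 56 66
f 64 66 65
f 65 66 67
f 65 67 59
f 66 56 68
f 66 68 67
f 67 68 69
f 67 69 59
f 68 56 70
f 68 70 69
f 69 70 71
f 69 71 59
f 70 56 72
f 70 72 71
f 71 72 73
f 71 73 59
f 72 56 74
f 72 74 73
f 73 74 75
f 73 75 59
f 74 56 76
f 74 76 75
f 75 76 77
f 75 77 59
f 76 56 57
f 76 57 77
f 77 57 58
f 77 58 59
f 78 115 94
f 115 89 118
f 94 118 83
f 115 118 94
f 78 94 90
f 94 83 95
f 90 95 79
f 94 95 90
f 78 90 99
f 90 79 100
f 99 100 85
f 90 100 99
f 78 99 111
f 99 85 114
f 111 114 88
f 99 114 111
f 78 111 115
f 111 88 119
f 115 119 89
f 111 119 115
f 79 95 106
f 95 83 109
f 106 109 87
f 95 109 106
f 83 118 96
f 118 89 117
f 96 117 82
f 118 117 96
f 89 119 116
f 119 88 112
f 116 112 80
f 119 112 116
f 88 114 113
f 114 85 101
f 113 101 84
f 114 101 113
f 85 100 105
f 100 79 102
f 105 102 86
f 100 102 105
f 81 107 93
f 107 87 108
f 93 108 82
f 107 108 93
f 81 93 91
f 93 82 92
f 91 92 80
f 93 92 91
f 81 91 98
f 91 80 97
f 98 97 84
f 91 97 98
f 81 98 103
f 98 84 104
f 103 104 86
f 98 104 103
f 81 103 107
f 103 86 110
f 107 110 87
f 103 110 107
f 82 108 96
f 108 87 109
f 96 109 83
f 108 109 96
f 80 92 116
f 92 82 117
f 116 117 89
f 92 117 116
f 84 97 113
f 97 80 112
f 113 112 88
f 97 112 113
f 86 104 105
f 104 84 101
f 105 101 85
f 104 101 105
f 87 110 106
f 110 86 102
f 106 102 79
f 110 102 106



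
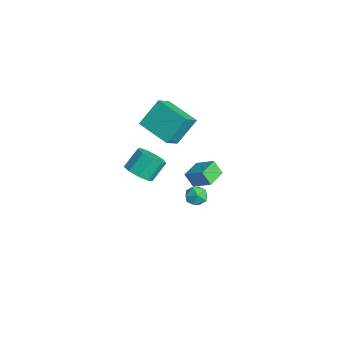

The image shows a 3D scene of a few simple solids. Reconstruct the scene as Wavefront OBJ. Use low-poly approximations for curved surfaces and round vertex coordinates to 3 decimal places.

v -3.156 -3.641 -3.983
v -2.324 -3.855 -3.553
v -2.653 -2.953 -2.467
v -3.484 -2.739 -2.897
v -2.244 -3.342 -3.955
v -2.573 -2.44 -2.869
v -2.59 -2.969 -4.37
v -2.919 -2.067 -3.284
v -3.201 -2.911 -4.604
v -3.53 -2.008 -3.518
v -3.791 -3.194 -4.547
v -4.119 -2.291 -3.461
v -4.083 -3.687 -4.226
v -4.412 -2.784 -3.14
v -3.942 -4.158 -3.792
v -4.271 -3.255 -2.706
v -3.433 -4.388 -3.447
v -3.761 -3.485 -2.36
v -2.794 -4.268 -3.352
v -3.123 -3.366 -2.266
v 0.533 -1.566 -2.664
v 0.182 -1.955 -1.824
v -0.304 -0.628 -2.58
v -0.655 -1.017 -1.74
v 1.415 -0.843 -1.96
v 1.064 -1.232 -1.12
v 0.578 0.095 -1.876
v 0.227 -0.294 -1.036
v 3.375 -1.776 -0.565
v 3.829 -1.881 -1.093
v 2.751 -2.659 -0.927
v 3.205 -2.764 -1.455
v 3.401 -2.893 -0.791
v 3.787 -2.348 -0.567
v 2.793 -2.192 -1.453
v 3.179 -1.647 -1.229
v 3.47 -2.138 -1.642
v 3.845 -2.572 -1.232
v 2.735 -1.968 -0.788
v 3.11 -2.402 -0.378
v -5.082 -2.367 -1.474
v -4.355 -3.216 -0.665
v -5.354 -1.148 0.049
v -4.627 -1.997 0.859
v -3.253 -1.303 -1.999
v -2.526 -2.152 -1.189
v -3.525 -0.084 -0.475
v -2.798 -0.933 0.334
f 2 1 5
f 2 5 3
f 3 5 6
f 3 6 4
f 5 1 7
f 5 7 6
f 6 7 8
f 6 8 4
f 7 1 9
f 7 9 8
f 8 9 10
f 8 10 4
f 9 1 11
f 9 11 10
f 10 11 12
f 10 12 4
f 11 1 13
f 11 13 12
f 12 13 14
f 12 14 4
f 13 1 15
f 13 15 14
f 14 15 16
f 14 16 4
f 15 1 17
f 15 17 16
f 16 17 18
f 16 18 4
f 17 1 19
f 17 19 18
f 18 19 20
f 18 20 4
f 19 1 2
f 19 2 20
f 20 2 3
f 20 3 4
f 22 24 21
f 25 22 21
f 21 24 23
f 23 25 21
f 22 28 24
f 26 22 25
f 26 28 22
f 24 28 23
f 27 25 23
f 23 28 27
f 27 26 25
f 28 26 27
f 29 40 34
f 29 34 30
f 29 30 36
f 29 36 39
f 29 39 40
f 30 34 38
f 34 40 33
f 40 39 31
f 39 36 35
f 36 30 37
f 32 38 33
f 32 33 31
f 32 31 35
f 32 35 37
f 32 37 38
f 33 38 34
f 31 33 40
f 35 31 39
f 37 35 36
f 38 37 30
f 42 44 41
f 45 42 41
f 41 44 43
f 43 45 41
f 42 48 44
f 46 42 45
f 46 48 42
f 44 48 43
f 47 45 43
f 43 48 47
f 47 46 45
f 48 46 47



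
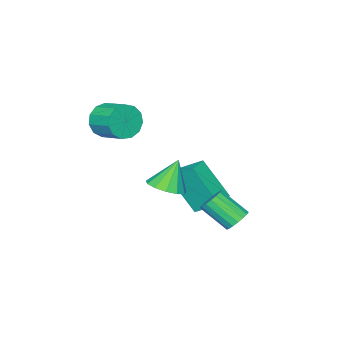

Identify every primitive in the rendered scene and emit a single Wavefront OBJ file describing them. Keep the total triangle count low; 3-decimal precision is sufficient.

v -2.104 -0.002 -2.681
v -1.853 -1.076 -1.133
v -2.344 0.962 -1.973
v -2.093 -0.112 -0.425
v -1.307 0.192 -2.675
v -1.056 -0.882 -1.127
v -1.547 1.156 -1.967
v -1.296 0.082 -0.419
v 0.332 -2.604 1.777
v 0.733 -2.422 1.145
v 0.85 -1.335 1.532
v 0.448 -1.516 2.163
v 0.317 -2.344 1.052
v 0.434 -1.257 1.439
v -0.095 -2.348 1.188
v 0.022 -1.261 1.575
v -0.371 -2.434 1.512
v -0.254 -1.346 1.899
v -0.425 -2.573 1.919
v -0.308 -1.486 2.306
v -0.238 -2.722 2.281
v -0.121 -1.635 2.668
v 0.13 -2.833 2.483
v 0.247 -1.746 2.87
v 0.561 -2.872 2.461
v 0.678 -1.785 2.848
v 0.92 -2.825 2.221
v 1.037 -1.738 2.608
v 1.092 -2.708 1.84
v 1.209 -1.621 2.227
v 1.022 -2.558 1.439
v 1.139 -1.471 1.826
v 0.849 0.76 -0.07
v 1.384 1.235 0.155
v 0.291 0.84 1.09
v 1.076 1.473 -0.01
v 0.696 1.484 -0.193
v 0.364 1.266 -0.338
v 0.187 0.887 -0.398
v 0.22 0.468 -0.353
v 0.452 0.142 -0.219
v 0.811 0.012 -0.037
v 1.182 0.12 0.134
v 1.447 0.431 0.241
v 1.523 0.847 0.248
v -0.734 2.693 -1.729
v -0.375 3.013 -1.483
v -0.068 2.027 -0.646
v -0.426 1.707 -0.891
v -0.594 3.055 -1.354
v -0.287 2.069 -0.516
v -0.846 3.014 -1.31
v -0.539 2.028 -0.472
v -1.071 2.9 -1.362
v -0.764 1.914 -0.524
v -1.22 2.738 -1.498
v -0.913 1.752 -0.66
v -1.257 2.566 -1.687
v -0.949 1.579 -0.849
v -1.174 2.422 -1.886
v -0.867 1.436 -1.048
v -0.99 2.341 -2.049
v -0.683 1.355 -1.211
v -0.748 2.341 -2.138
v -0.44 1.355 -1.3
v -0.502 2.421 -2.134
v -0.195 1.435 -1.296
v -0.309 2.564 -2.037
v -0.002 1.578 -1.199
v -0.214 2.736 -1.869
v 0.093 1.75 -1.031
v -0.238 2.898 -1.67
v 0.07 1.912 -0.832
f 2 4 1
f 5 2 1
f 1 4 3
f 3 5 1
f 2 8 4
f 6 2 5
f 6 8 2
f 4 8 3
f 7 5 3
f 3 8 7
f 7 6 5
f 8 6 7
f 10 9 13
f 10 13 11
f 11 13 14
f 11 14 12
f 13 9 15
f 13 15 14
f 14 15 16
f 14 16 12
f 15 9 17
f 15 17 16
f 16 17 18
f 16 18 12
f 17 9 19
f 17 19 18
f 18 19 20
f 18 20 12
f 19 9 21
f 19 21 20
f 20 21 22
f 20 22 12
f 21 9 23
f 21 23 22
f 22 23 24
f 22 24 12
f 23 9 25
f 23 25 24
f 24 25 26
f 24 26 12
f 25 9 27
f 25 27 26
f 26 27 28
f 26 28 12
f 27 9 29
f 27 29 28
f 28 29 30
f 28 30 12
f 29 9 31
f 29 31 30
f 30 31 32
f 30 32 12
f 31 9 10
f 31 10 32
f 32 10 11
f 32 11 12
f 34 33 36
f 34 36 35
f 36 33 37
f 36 37 35
f 37 33 38
f 37 38 35
f 38 33 39
f 38 39 35
f 39 33 40
f 39 40 35
f 40 33 41
f 40 41 35
f 41 33 42
f 41 42 35
f 42 33 43
f 42 43 35
f 43 33 44
f 43 44 35
f 44 33 45
f 44 45 35
f 45 33 34
f 45 34 35
f 47 46 50
f 47 50 48
f 48 50 51
f 48 51 49
f 50 46 52
f 50 52 51
f 51 52 53
f 51 53 49
f 52 46 54
f 52 54 53
f 53 54 55
f 53 55 49
f 54 46 56
f 54 56 55
f 55 56 57
f 55 57 49
f 56 46 58
f 56 58 57
f 57 58 59
f 57 59 49
f 58 46 60
f 58 60 59
f 59 60 61
f 59 61 49
f 60 46 62
f 60 62 61
f 61 62 63
f 61 63 49
f 62 46 64
f 62 64 63
f 63 64 65
f 63 65 49
f 64 46 66
f 64 66 65
f 65 66 67
f 65 67 49
f 66 46 68
f 66 68 67
f 67 68 69
f 67 69 49
f 68 46 70
f 68 70 69
f 69 70 71
f 69 71 49
f 70 46 72
f 70 72 71
f 71 72 73
f 71 73 49
f 72 46 47
f 72 47 73
f 73 47 48
f 73 48 49



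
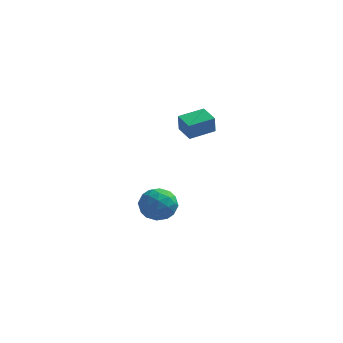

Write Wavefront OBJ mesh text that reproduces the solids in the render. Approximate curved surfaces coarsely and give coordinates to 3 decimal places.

v 0.42 -3.649 3.041
v 0.395 -3.841 4.175
v -0.304 -2.63 3.197
v -0.33 -2.822 4.331
v 1.77 -2.718 3.229
v 1.744 -2.91 4.363
v 1.045 -1.699 3.385
v 1.02 -1.891 4.519
v -2.271 -0.885 -3.166
v -1.747 -0.421 -4.191
v -1.533 -2.699 -3.609
v -1.009 -2.235 -4.634
v -0.58 -1.909 -3.517
v -1.036 -0.788 -3.242
v -2.244 -2.332 -4.558
v -2.7 -1.211 -4.283
v -1.731 -1.315 -5.051
v -0.702 -1.054 -4.407
v -2.578 -2.066 -3.393
v -1.549 -1.805 -2.749
v -2.074 -0.494 -3.639
v -1.206 -2.626 -4.161
v -0.954 -2.435 -3.504
v -0.646 -2.162 -4.106
v -1.656 -0.71 -3.082
v -1.348 -0.437 -3.684
v -0.662 -1.312 -3.288
v -1.932 -2.683 -4.116
v -1.624 -2.41 -4.718
v -2.634 -0.958 -3.694
v -2.326 -0.685 -4.296
v -2.618 -1.808 -4.512
v -1.756 -0.747 -4.747
v -1.323 -1.813 -5.008
v -2.048 -1.87 -4.963
v -2.316 -1.211 -4.802
v -1.152 -0.594 -4.369
v -0.718 -1.659 -4.63
v -0.466 -1.468 -3.973
v -0.734 -0.809 -3.812
v -1.142 -1.119 -4.875
v -2.562 -1.461 -3.17
v -2.128 -2.526 -3.431
v -2.546 -2.311 -3.988
v -2.814 -1.652 -3.827
v -1.957 -1.307 -2.792
v -1.524 -2.373 -3.053
v -0.964 -1.909 -2.998
v -1.232 -1.25 -2.837
v -2.138 -2.001 -2.925
f 2 4 1
f 5 2 1
f 1 4 3
f 3 5 1
f 2 8 4
f 6 2 5
f 6 8 2
f 4 8 3
f 7 5 3
f 3 8 7
f 7 6 5
f 8 6 7
f 9 46 25
f 46 20 49
f 25 49 14
f 46 49 25
f 9 25 21
f 25 14 26
f 21 26 10
f 25 26 21
f 9 21 30
f 21 10 31
f 30 31 16
f 21 31 30
f 9 30 42
f 30 16 45
f 42 45 19
f 30 45 42
f 9 42 46
f 42 19 50
f 46 50 20
f 42 50 46
f 10 26 37
f 26 14 40
f 37 40 18
f 26 40 37
f 14 49 27
f 49 20 48
f 27 48 13
f 49 48 27
f 20 50 47
f 50 19 43
f 47 43 11
f 50 43 47
f 19 45 44
f 45 16 32
f 44 32 15
f 45 32 44
f 16 31 36
f 31 10 33
f 36 33 17
f 31 33 36
f 12 38 24
f 38 18 39
f 24 39 13
f 38 39 24
f 12 24 22
f 24 13 23
f 22 23 11
f 24 23 22
f 12 22 29
f 22 11 28
f 29 28 15
f 22 28 29
f 12 29 34
f 29 15 35
f 34 35 17
f 29 35 34
f 12 34 38
f 34 17 41
f 38 41 18
f 34 41 38
f 13 39 27
f 39 18 40
f 27 40 14
f 39 40 27
f 11 23 47
f 23 13 48
f 47 48 20
f 23 48 47
f 15 28 44
f 28 11 43
f 44 43 19
f 28 43 44
f 17 35 36
f 35 15 32
f 36 32 16
f 35 32 36
f 18 41 37
f 41 17 33
f 37 33 10
f 41 33 37



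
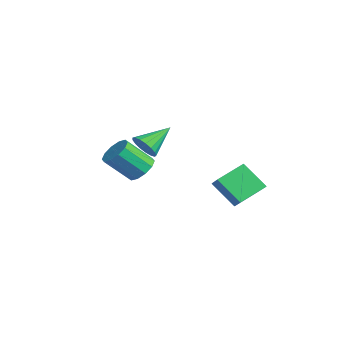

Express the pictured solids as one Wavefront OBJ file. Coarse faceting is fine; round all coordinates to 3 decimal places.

v -0.814 -2.236 -1.494
v 0.146 -2.402 -1.386
v -0.266 -3.81 0.103
v -1.226 -3.644 -0.006
v -0.011 -1.956 -1.007
v -0.423 -3.364 0.481
v -0.475 -1.617 -0.814
v -0.887 -3.025 0.674
v -1.068 -1.514 -0.882
v -1.48 -2.923 0.607
v -1.564 -1.687 -1.183
v -1.976 -3.096 0.306
v -1.774 -2.07 -1.603
v -2.186 -3.478 -0.114
v -1.617 -2.516 -1.981
v -2.029 -3.924 -0.493
v -1.153 -2.855 -2.174
v -1.565 -4.263 -0.686
v -0.56 -2.957 -2.107
v -0.972 -4.366 -0.618
v -0.064 -2.784 -1.806
v -0.476 -4.193 -0.317
v -3.66 -0.943 -1.179
v -2.763 -0.899 -0.902
v -4.08 0.823 -0.101
v -2.769 -0.665 -1.286
v -2.979 -0.495 -1.646
v -3.345 -0.428 -1.899
v -3.783 -0.478 -1.987
v -4.193 -0.635 -1.89
v -4.482 -0.862 -1.629
v -4.582 -1.108 -1.266
v -4.471 -1.316 -0.883
v -4.174 -1.438 -0.567
v -3.76 -1.447 -0.392
v -3.323 -1.34 -0.397
v -2.963 -1.142 -0.581
v -0.684 2.232 -3.057
v -1.086 4.02 -2.307
v -1.67 2.33 -3.819
v -2.072 4.118 -3.069
v 0.512 3.102 -4.491
v 0.11 4.89 -3.741
v -0.474 3.2 -5.253
v -0.876 4.988 -4.503
f 2 1 5
f 2 5 3
f 3 5 6
f 3 6 4
f 5 1 7
f 5 7 6
f 6 7 8
f 6 8 4
f 7 1 9
f 7 9 8
f 8 9 10
f 8 10 4
f 9 1 11
f 9 11 10
f 10 11 12
f 10 12 4
f 11 1 13
f 11 13 12
f 12 13 14
f 12 14 4
f 13 1 15
f 13 15 14
f 14 15 16
f 14 16 4
f 15 1 17
f 15 17 16
f 16 17 18
f 16 18 4
f 17 1 19
f 17 19 18
f 18 19 20
f 18 20 4
f 19 1 21
f 19 21 20
f 20 21 22
f 20 22 4
f 21 1 2
f 21 2 22
f 22 2 3
f 22 3 4
f 24 23 26
f 24 26 25
f 26 23 27
f 26 27 25
f 27 23 28
f 27 28 25
f 28 23 29
f 28 29 25
f 29 23 30
f 29 30 25
f 30 23 31
f 30 31 25
f 31 23 32
f 31 32 25
f 32 23 33
f 32 33 25
f 33 23 34
f 33 34 25
f 34 23 35
f 34 35 25
f 35 23 36
f 35 36 25
f 36 23 37
f 36 37 25
f 37 23 24
f 37 24 25
f 39 41 38
f 42 39 38
f 38 41 40
f 40 42 38
f 39 45 41
f 43 39 42
f 43 45 39
f 41 45 40
f 44 42 40
f 40 45 44
f 44 43 42
f 45 43 44



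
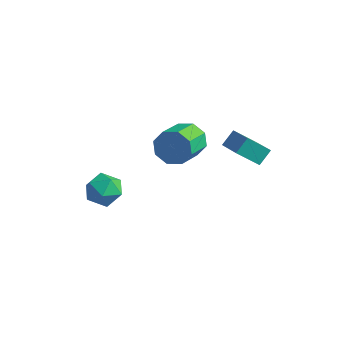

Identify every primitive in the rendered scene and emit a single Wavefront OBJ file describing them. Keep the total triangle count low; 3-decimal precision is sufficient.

v -2.753 4.107 -0.643
v -2.035 4.021 -1.432
v -1.509 2.288 -0.765
v -2.227 2.373 0.023
v -1.723 4.373 -0.762
v -1.198 2.64 -0.095
v -2.015 4.569 -0.022
v -1.489 2.836 0.645
v -2.738 4.495 0.354
v -2.213 2.761 1.02
v -3.471 4.192 0.145
v -2.945 2.459 0.812
v -3.782 3.84 -0.525
v -3.257 2.107 0.142
v -3.491 3.644 -1.265
v -2.965 1.911 -0.598
v -2.767 3.719 -1.64
v -2.242 1.985 -0.974
v 2.289 1.857 2.413
v 2.357 2.588 3.092
v 0.922 2.446 1.914
v 0.99 3.177 2.593
v 3.03 2.723 1.407
v 3.098 3.454 2.086
v 1.663 3.312 0.908
v 1.731 4.043 1.587
v -2.768 -1.819 -0.4
v -1.941 -1.618 0.199
v -2.399 -3.462 -0.359
v -1.572 -3.261 0.24
v -2.533 -3.137 0.621
v -2.761 -2.122 0.596
v -1.579 -2.958 -0.756
v -1.807 -1.943 -0.781
v -1.206 -2.322 -0.021
v -1.795 -2.433 0.83
v -2.545 -2.647 -0.99
v -3.134 -2.758 -0.139
f 2 1 5
f 2 5 3
f 3 5 6
f 3 6 4
f 5 1 7
f 5 7 6
f 6 7 8
f 6 8 4
f 7 1 9
f 7 9 8
f 8 9 10
f 8 10 4
f 9 1 11
f 9 11 10
f 10 11 12
f 10 12 4
f 11 1 13
f 11 13 12
f 12 13 14
f 12 14 4
f 13 1 15
f 13 15 14
f 14 15 16
f 14 16 4
f 15 1 17
f 15 17 16
f 16 17 18
f 16 18 4
f 17 1 2
f 17 2 18
f 18 2 3
f 18 3 4
f 20 22 19
f 23 20 19
f 19 22 21
f 21 23 19
f 20 26 22
f 24 20 23
f 24 26 20
f 22 26 21
f 25 23 21
f 21 26 25
f 25 24 23
f 26 24 25
f 27 38 32
f 27 32 28
f 27 28 34
f 27 34 37
f 27 37 38
f 28 32 36
f 32 38 31
f 38 37 29
f 37 34 33
f 34 28 35
f 30 36 31
f 30 31 29
f 30 29 33
f 30 33 35
f 30 35 36
f 31 36 32
f 29 31 38
f 33 29 37
f 35 33 34
f 36 35 28



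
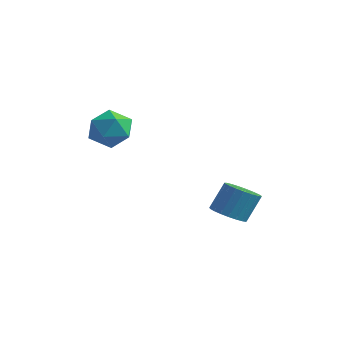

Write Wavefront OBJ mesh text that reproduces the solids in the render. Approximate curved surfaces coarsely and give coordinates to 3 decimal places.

v -1.642 -1.817 0.377
v -1.045 -2.456 0.739
v -2.815 -2.524 1.061
v -2.218 -3.163 1.423
v -2.197 -2.268 1.73
v -1.472 -1.831 1.307
v -2.388 -3.149 0.493
v -1.663 -2.712 0.07
v -1.507 -3.279 0.811
v -1.388 -2.735 1.576
v -2.472 -2.245 0.224
v -2.353 -1.701 0.989
v 0.176 1.613 -4.102
v 0.682 1.054 -3.901
v 0.89 1.669 -2.717
v 0.384 2.227 -2.918
v 0.875 1.27 -4.047
v 1.082 1.885 -2.863
v 0.947 1.546 -4.202
v 1.154 2.16 -3.018
v 0.886 1.832 -4.34
v 1.093 2.447 -3.157
v 0.702 2.081 -4.437
v 0.909 2.696 -3.254
v 0.427 2.249 -4.476
v 0.635 2.864 -3.293
v 0.109 2.307 -4.451
v 0.316 2.922 -3.267
v -0.198 2.245 -4.365
v 0.01 2.86 -3.181
v -0.439 2.073 -4.233
v -0.232 2.688 -3.049
v -0.575 1.822 -4.079
v -0.367 2.437 -2.895
v -0.58 1.535 -3.929
v -0.373 2.149 -2.745
v -0.455 1.261 -3.809
v -0.247 1.875 -2.625
v -0.221 1.048 -3.739
v -0.013 1.662 -2.555
v 0.082 0.932 -3.732
v 0.29 1.547 -2.548
v 0.402 0.935 -3.789
v 0.609 1.549 -2.606
f 1 12 6
f 1 6 2
f 1 2 8
f 1 8 11
f 1 11 12
f 2 6 10
f 6 12 5
f 12 11 3
f 11 8 7
f 8 2 9
f 4 10 5
f 4 5 3
f 4 3 7
f 4 7 9
f 4 9 10
f 5 10 6
f 3 5 12
f 7 3 11
f 9 7 8
f 10 9 2
f 14 13 17
f 14 17 15
f 15 17 18
f 15 18 16
f 17 13 19
f 17 19 18
f 18 19 20
f 18 20 16
f 19 13 21
f 19 21 20
f 20 21 22
f 20 22 16
f 21 13 23
f 21 23 22
f 22 23 24
f 22 24 16
f 23 13 25
f 23 25 24
f 24 25 26
f 24 26 16
f 25 13 27
f 25 27 26
f 26 27 28
f 26 28 16
f 27 13 29
f 27 29 28
f 28 29 30
f 28 30 16
f 29 13 31
f 29 31 30
f 30 31 32
f 30 32 16
f 31 13 33
f 31 33 32
f 32 33 34
f 32 34 16
f 33 13 35
f 33 35 34
f 34 35 36
f 34 36 16
f 35 13 37
f 35 37 36
f 36 37 38
f 36 38 16
f 37 13 39
f 37 39 38
f 38 39 40
f 38 40 16
f 39 13 41
f 39 41 40
f 40 41 42
f 40 42 16
f 41 13 43
f 41 43 42
f 42 43 44
f 42 44 16
f 43 13 14
f 43 14 44
f 44 14 15
f 44 15 16



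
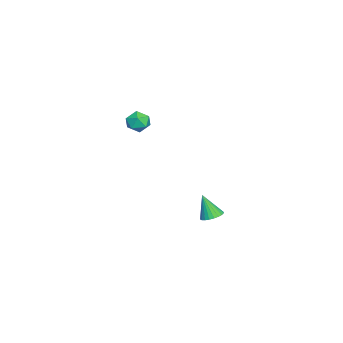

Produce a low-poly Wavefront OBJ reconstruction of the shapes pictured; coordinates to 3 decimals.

v 1.615 1.385 -4.466
v 2.247 1.622 -4.281
v 1.405 0.795 -2.994
v 2.089 1.836 -4.218
v 1.859 1.981 -4.193
v 1.592 2.035 -4.209
v 1.328 1.99 -4.265
v 1.108 1.853 -4.351
v 0.965 1.645 -4.455
v 0.922 1.397 -4.56
v 0.983 1.147 -4.652
v 1.141 0.933 -4.715
v 1.371 0.788 -4.74
v 1.639 0.734 -4.723
v 1.902 0.779 -4.668
v 2.122 0.916 -4.581
v 2.265 1.124 -4.478
v 2.309 1.372 -4.372
v 3.143 -2.059 3.846
v 3.761 -1.678 4.097
v 3.879 -2.842 3.223
v 4.497 -2.461 3.474
v 4.074 -2.873 3.965
v 3.619 -2.389 4.35
v 4.021 -2.131 2.97
v 3.566 -1.647 3.355
v 4.303 -1.723 3.555
v 4.336 -2.181 4.17
v 3.304 -2.339 3.15
v 3.337 -2.797 3.765
f 2 1 4
f 2 4 3
f 4 1 5
f 4 5 3
f 5 1 6
f 5 6 3
f 6 1 7
f 6 7 3
f 7 1 8
f 7 8 3
f 8 1 9
f 8 9 3
f 9 1 10
f 9 10 3
f 10 1 11
f 10 11 3
f 11 1 12
f 11 12 3
f 12 1 13
f 12 13 3
f 13 1 14
f 13 14 3
f 14 1 15
f 14 15 3
f 15 1 16
f 15 16 3
f 16 1 17
f 16 17 3
f 17 1 18
f 17 18 3
f 18 1 2
f 18 2 3
f 19 30 24
f 19 24 20
f 19 20 26
f 19 26 29
f 19 29 30
f 20 24 28
f 24 30 23
f 30 29 21
f 29 26 25
f 26 20 27
f 22 28 23
f 22 23 21
f 22 21 25
f 22 25 27
f 22 27 28
f 23 28 24
f 21 23 30
f 25 21 29
f 27 25 26
f 28 27 20



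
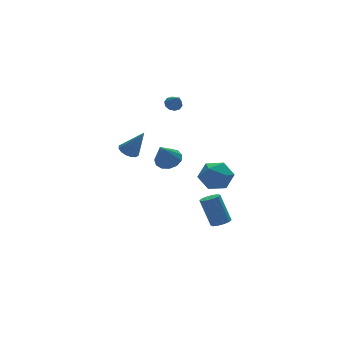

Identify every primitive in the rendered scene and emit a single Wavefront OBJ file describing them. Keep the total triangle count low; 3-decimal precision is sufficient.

v 0.708 -2.906 -3.284
v 1.264 -3.146 -3.077
v 0.948 -2.334 -1.288
v 0.392 -2.094 -1.496
v 1.334 -2.788 -3.228
v 1.018 -1.975 -1.439
v 1.166 -2.474 -3.4
v 0.85 -1.662 -1.611
v 0.822 -2.326 -3.528
v 0.506 -1.513 -1.739
v 0.435 -2.399 -3.563
v 0.119 -1.586 -1.774
v 0.152 -2.666 -3.492
v -0.164 -1.854 -1.703
v 0.082 -3.025 -3.341
v -0.234 -2.212 -1.552
v 0.25 -3.338 -3.169
v -0.066 -2.526 -1.38
v 0.594 -3.487 -3.041
v 0.278 -2.674 -1.252
v 0.981 -3.414 -3.006
v 0.665 -2.601 -1.217
v 0.391 -3.652 0.572
v 0.793 -4.243 1.441
v -1.213 -3.497 1.419
v -0.811 -4.088 2.288
v -0.423 -3.052 2.086
v 0.568 -3.148 1.562
v -0.988 -4.592 1.298
v 0.003 -4.688 0.774
v -0.06 -4.825 1.889
v 0.29 -3.872 2.376
v -0.71 -3.868 0.484
v -0.36 -2.915 0.971
v -2.688 2.297 1.133
v -2.071 2.219 0.836
v -1.972 1.663 2.787
v -2.07 2.552 0.963
v -2.235 2.817 1.137
v -2.522 2.943 1.309
v -2.853 2.896 1.434
v -3.14 2.688 1.479
v -3.306 2.375 1.431
v -3.306 2.042 1.303
v -3.141 1.776 1.13
v -2.855 1.651 0.958
v -2.524 1.698 0.833
v -2.237 1.906 0.788
v 0.985 4.235 -1.49
v 1.522 3.515 -1.441
v 0.135 3.705 0.03
v 1.754 3.885 -1.182
v 1.742 4.366 -1.022
v 1.489 4.805 -1.01
v 1.076 5.063 -1.15
v 0.634 5.059 -1.399
v 0.303 4.793 -1.676
v 0.189 4.349 -1.895
v 0.327 3.87 -1.985
v 0.674 3.506 -1.917
v 1.12 3.374 -1.715
v 1.4 4.348 3.204
v 1.976 4.369 3.261
v 1.34 3.472 4.136
v 1.835 4.613 3.481
v 1.527 4.756 3.596
v 1.17 4.743 3.562
v 0.901 4.579 3.39
v 0.823 4.327 3.148
v 0.964 4.083 2.927
v 1.272 3.94 2.812
v 1.629 3.953 2.847
v 1.898 4.117 3.018
f 2 1 5
f 2 5 3
f 3 5 6
f 3 6 4
f 5 1 7
f 5 7 6
f 6 7 8
f 6 8 4
f 7 1 9
f 7 9 8
f 8 9 10
f 8 10 4
f 9 1 11
f 9 11 10
f 10 11 12
f 10 12 4
f 11 1 13
f 11 13 12
f 12 13 14
f 12 14 4
f 13 1 15
f 13 15 14
f 14 15 16
f 14 16 4
f 15 1 17
f 15 17 16
f 16 17 18
f 16 18 4
f 17 1 19
f 17 19 18
f 18 19 20
f 18 20 4
f 19 1 21
f 19 21 20
f 20 21 22
f 20 22 4
f 21 1 2
f 21 2 22
f 22 2 3
f 22 3 4
f 23 34 28
f 23 28 24
f 23 24 30
f 23 30 33
f 23 33 34
f 24 28 32
f 28 34 27
f 34 33 25
f 33 30 29
f 30 24 31
f 26 32 27
f 26 27 25
f 26 25 29
f 26 29 31
f 26 31 32
f 27 32 28
f 25 27 34
f 29 25 33
f 31 29 30
f 32 31 24
f 36 35 38
f 36 38 37
f 38 35 39
f 38 39 37
f 39 35 40
f 39 40 37
f 40 35 41
f 40 41 37
f 41 35 42
f 41 42 37
f 42 35 43
f 42 43 37
f 43 35 44
f 43 44 37
f 44 35 45
f 44 45 37
f 45 35 46
f 45 46 37
f 46 35 47
f 46 47 37
f 47 35 48
f 47 48 37
f 48 35 36
f 48 36 37
f 50 49 52
f 50 52 51
f 52 49 53
f 52 53 51
f 53 49 54
f 53 54 51
f 54 49 55
f 54 55 51
f 55 49 56
f 55 56 51
f 56 49 57
f 56 57 51
f 57 49 58
f 57 58 51
f 58 49 59
f 58 59 51
f 59 49 60
f 59 60 51
f 60 49 61
f 60 61 51
f 61 49 50
f 61 50 51
f 63 62 65
f 63 65 64
f 65 62 66
f 65 66 64
f 66 62 67
f 66 67 64
f 67 62 68
f 67 68 64
f 68 62 69
f 68 69 64
f 69 62 70
f 69 70 64
f 70 62 71
f 70 71 64
f 71 62 72
f 71 72 64
f 72 62 73
f 72 73 64
f 73 62 63
f 73 63 64



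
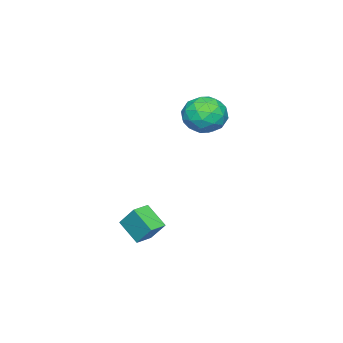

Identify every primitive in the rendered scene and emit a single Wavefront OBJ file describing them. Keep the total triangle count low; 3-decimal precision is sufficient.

v -2.195 0.825 2.267
v -1.48 1.605 2.853
v -1.8 -0.545 3.607
v -1.085 0.235 4.193
v -2.282 0.407 4.176
v -2.526 1.254 3.348
v -0.754 -0.194 3.112
v -0.998 0.653 2.284
v -0.59 0.975 3.375
v -1.534 1.347 4.033
v -1.746 -0.287 2.427
v -2.69 0.085 3.085
v -1.872 1.335 2.442
v -1.408 -0.275 4.018
v -2.111 -0.174 4.008
v -1.691 0.285 4.352
v -2.487 1.129 2.733
v -2.067 1.587 3.077
v -2.538 0.883 3.855
v -1.213 -0.527 3.383
v -0.793 -0.069 3.727
v -1.589 0.775 2.108
v -1.169 1.234 2.452
v -0.742 0.177 2.605
v -0.929 1.423 3.094
v -0.697 0.618 3.882
v -0.502 0.366 3.246
v -0.645 0.864 2.759
v -1.484 1.642 3.48
v -1.252 0.837 4.268
v -1.955 0.938 4.258
v -2.099 1.435 3.771
v -0.96 1.272 3.787
v -2.028 0.223 2.192
v -1.796 -0.582 2.98
v -1.181 -0.375 2.689
v -1.325 0.122 2.202
v -2.583 0.442 2.578
v -2.351 -0.363 3.366
v -2.635 0.196 3.701
v -2.778 0.694 3.214
v -2.32 -0.212 2.673
v 2.204 -0.204 -3.619
v 1.896 -1.348 -2.699
v 2.349 0.682 -2.468
v 2.041 -0.462 -1.548
v 3.139 -0.418 -3.572
v 2.831 -1.562 -2.652
v 3.284 0.468 -2.421
v 2.976 -0.676 -1.501
f 1 38 17
f 38 12 41
f 17 41 6
f 38 41 17
f 1 17 13
f 17 6 18
f 13 18 2
f 17 18 13
f 1 13 22
f 13 2 23
f 22 23 8
f 13 23 22
f 1 22 34
f 22 8 37
f 34 37 11
f 22 37 34
f 1 34 38
f 34 11 42
f 38 42 12
f 34 42 38
f 2 18 29
f 18 6 32
f 29 32 10
f 18 32 29
f 6 41 19
f 41 12 40
f 19 40 5
f 41 40 19
f 12 42 39
f 42 11 35
f 39 35 3
f 42 35 39
f 11 37 36
f 37 8 24
f 36 24 7
f 37 24 36
f 8 23 28
f 23 2 25
f 28 25 9
f 23 25 28
f 4 30 16
f 30 10 31
f 16 31 5
f 30 31 16
f 4 16 14
f 16 5 15
f 14 15 3
f 16 15 14
f 4 14 21
f 14 3 20
f 21 20 7
f 14 20 21
f 4 21 26
f 21 7 27
f 26 27 9
f 21 27 26
f 4 26 30
f 26 9 33
f 30 33 10
f 26 33 30
f 5 31 19
f 31 10 32
f 19 32 6
f 31 32 19
f 3 15 39
f 15 5 40
f 39 40 12
f 15 40 39
f 7 20 36
f 20 3 35
f 36 35 11
f 20 35 36
f 9 27 28
f 27 7 24
f 28 24 8
f 27 24 28
f 10 33 29
f 33 9 25
f 29 25 2
f 33 25 29
f 44 46 43
f 47 44 43
f 43 46 45
f 45 47 43
f 44 50 46
f 48 44 47
f 48 50 44
f 46 50 45
f 49 47 45
f 45 50 49
f 49 48 47
f 50 48 49



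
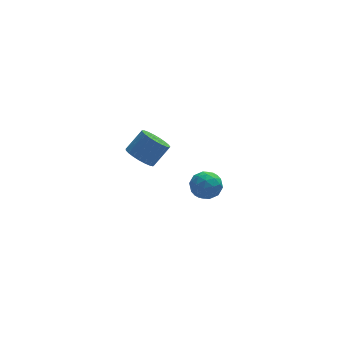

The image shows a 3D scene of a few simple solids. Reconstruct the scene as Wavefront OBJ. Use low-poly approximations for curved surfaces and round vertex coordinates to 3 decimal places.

v -3.136 -2.866 3.072
v -2.5 -2.878 2.494
v -1.588 -2.546 3.489
v -2.224 -2.534 4.068
v -2.607 -2.537 2.479
v -1.696 -2.205 3.474
v -2.806 -2.254 2.566
v -1.895 -1.922 3.562
v -3.062 -2.076 2.741
v -2.151 -1.744 3.737
v -3.331 -2.034 2.974
v -2.42 -1.702 3.969
v -3.566 -2.137 3.223
v -2.654 -1.805 4.219
v -3.727 -2.365 3.446
v -2.815 -2.033 4.442
v -3.785 -2.681 3.605
v -2.873 -2.349 4.6
v -3.731 -3.028 3.672
v -2.819 -2.696 4.667
v -3.574 -3.347 3.634
v -2.663 -3.015 4.63
v -3.342 -3.583 3.5
v -2.43 -3.251 4.495
v -3.073 -3.695 3.292
v -2.162 -3.363 4.287
v -2.816 -3.664 3.046
v -1.904 -3.332 4.041
v -2.614 -3.495 2.804
v -1.702 -3.163 3.799
v -2.502 -3.217 2.609
v -1.59 -2.885 3.604
v 0.425 0.666 -2.553
v 1.059 1.366 -2.605
v 1.341 -0.226 -3.395
v 1.975 0.474 -3.447
v 1.819 0.037 -2.622
v 1.253 0.589 -2.102
v 1.147 0.551 -3.898
v 0.581 1.103 -3.378
v 1.505 1.295 -3.436
v 1.921 0.978 -2.648
v 0.479 0.162 -3.352
v 0.895 -0.155 -2.564
v 0.661 1.094 -2.505
v 1.739 0.046 -3.495
v 1.647 -0.211 -3.01
v 2.02 0.201 -3.04
v 0.775 0.637 -2.209
v 1.148 1.049 -2.24
v 1.595 0.268 -2.25
v 1.252 0.091 -3.76
v 1.625 0.503 -3.791
v 0.38 0.939 -2.96
v 0.753 1.351 -2.99
v 0.805 0.872 -3.75
v 1.297 1.464 -3.024
v 1.835 0.94 -3.519
v 1.348 0.985 -3.785
v 1.016 1.309 -3.479
v 1.541 1.278 -2.561
v 2.079 0.753 -3.056
v 1.988 0.497 -2.571
v 1.655 0.821 -2.265
v 1.803 1.236 -3.049
v 0.321 0.387 -2.944
v 0.859 -0.138 -3.439
v 0.745 0.319 -3.735
v 0.412 0.643 -3.429
v 0.565 0.2 -2.481
v 1.103 -0.324 -2.976
v 1.384 -0.169 -2.521
v 1.052 0.155 -2.215
v 0.597 -0.096 -2.951
f 2 1 5
f 2 5 3
f 3 5 6
f 3 6 4
f 5 1 7
f 5 7 6
f 6 7 8
f 6 8 4
f 7 1 9
f 7 9 8
f 8 9 10
f 8 10 4
f 9 1 11
f 9 11 10
f 10 11 12
f 10 12 4
f 11 1 13
f 11 13 12
f 12 13 14
f 12 14 4
f 13 1 15
f 13 15 14
f 14 15 16
f 14 16 4
f 15 1 17
f 15 17 16
f 16 17 18
f 16 18 4
f 17 1 19
f 17 19 18
f 18 19 20
f 18 20 4
f 19 1 21
f 19 21 20
f 20 21 22
f 20 22 4
f 21 1 23
f 21 23 22
f 22 23 24
f 22 24 4
f 23 1 25
f 23 25 24
f 24 25 26
f 24 26 4
f 25 1 27
f 25 27 26
f 26 27 28
f 26 28 4
f 27 1 29
f 27 29 28
f 28 29 30
f 28 30 4
f 29 1 31
f 29 31 30
f 30 31 32
f 30 32 4
f 31 1 2
f 31 2 32
f 32 2 3
f 32 3 4
f 33 70 49
f 70 44 73
f 49 73 38
f 70 73 49
f 33 49 45
f 49 38 50
f 45 50 34
f 49 50 45
f 33 45 54
f 45 34 55
f 54 55 40
f 45 55 54
f 33 54 66
f 54 40 69
f 66 69 43
f 54 69 66
f 33 66 70
f 66 43 74
f 70 74 44
f 66 74 70
f 34 50 61
f 50 38 64
f 61 64 42
f 50 64 61
f 38 73 51
f 73 44 72
f 51 72 37
f 73 72 51
f 44 74 71
f 74 43 67
f 71 67 35
f 74 67 71
f 43 69 68
f 69 40 56
f 68 56 39
f 69 56 68
f 40 55 60
f 55 34 57
f 60 57 41
f 55 57 60
f 36 62 48
f 62 42 63
f 48 63 37
f 62 63 48
f 36 48 46
f 48 37 47
f 46 47 35
f 48 47 46
f 36 46 53
f 46 35 52
f 53 52 39
f 46 52 53
f 36 53 58
f 53 39 59
f 58 59 41
f 53 59 58
f 36 58 62
f 58 41 65
f 62 65 42
f 58 65 62
f 37 63 51
f 63 42 64
f 51 64 38
f 63 64 51
f 35 47 71
f 47 37 72
f 71 72 44
f 47 72 71
f 39 52 68
f 52 35 67
f 68 67 43
f 52 67 68
f 41 59 60
f 59 39 56
f 60 56 40
f 59 56 60
f 42 65 61
f 65 41 57
f 61 57 34
f 65 57 61

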